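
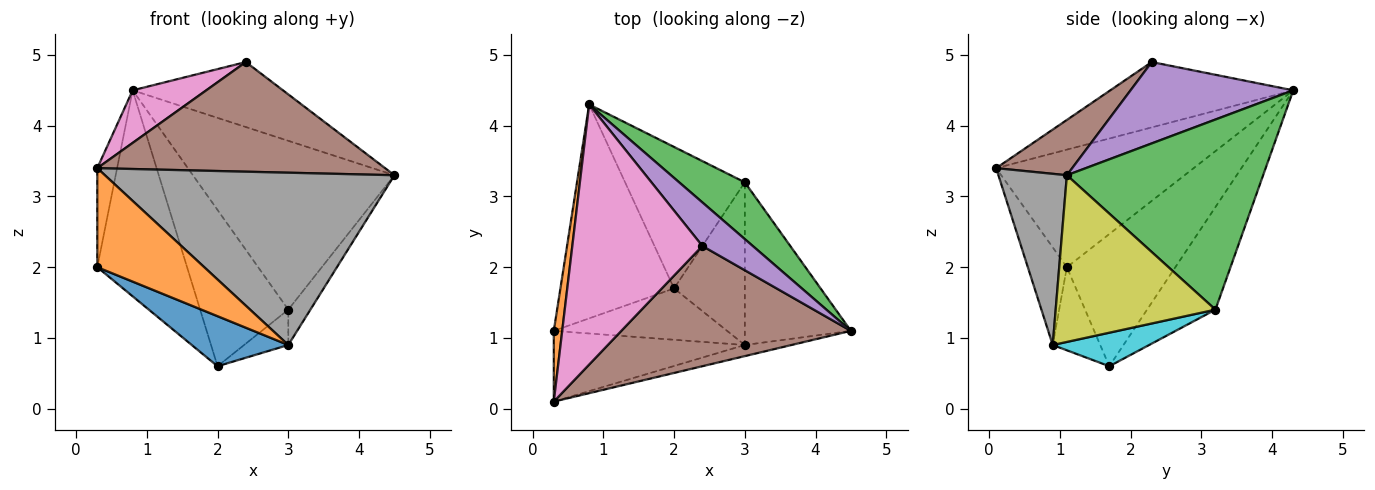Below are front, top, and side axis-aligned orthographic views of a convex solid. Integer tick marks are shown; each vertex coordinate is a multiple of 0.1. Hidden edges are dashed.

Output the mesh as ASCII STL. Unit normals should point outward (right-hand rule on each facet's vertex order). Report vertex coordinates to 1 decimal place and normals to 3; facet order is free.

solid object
 facet normal -0.642 0.532 -0.552
  outer loop
   vertex 2.0 1.7 0.6
   vertex 0.3 1.1 2.0
   vertex 0.8 4.3 4.5
  endloop
 endfacet
 facet normal -0.992 0.100 0.071
  outer loop
   vertex 0.3 0.1 3.4
   vertex 0.8 4.3 4.5
   vertex 0.3 1.1 2.0
  endloop
 endfacet
 facet normal 0.678 0.696 0.234
  outer loop
   vertex 3.0 3.2 1.4
   vertex 0.8 4.3 4.5
   vertex 4.5 1.1 3.3
  endloop
 endfacet
 facet normal -0.499 0.643 -0.582
  outer loop
   vertex 3.0 3.2 1.4
   vertex 2.0 1.7 0.6
   vertex 0.8 4.3 4.5
  endloop
 endfacet
 facet normal 0.669 0.618 0.414
  outer loop
   vertex 2.4 2.3 4.9
   vertex 4.5 1.1 3.3
   vertex 0.8 4.3 4.5
  endloop
 endfacet
 facet normal 0.175 -0.663 0.728
  outer loop
   vertex 2.4 2.3 4.9
   vertex 0.3 0.1 3.4
   vertex 4.5 1.1 3.3
  endloop
 endfacet
 facet normal -0.442 -0.178 0.879
  outer loop
   vertex 2.4 2.3 4.9
   vertex 0.8 4.3 4.5
   vertex 0.3 0.1 3.4
  endloop
 endfacet
 facet normal 0.230 -0.971 -0.063
  outer loop
   vertex 3.0 0.9 0.9
   vertex 4.5 1.1 3.3
   vertex 0.3 0.1 3.4
  endloop
 endfacet
 facet normal 0.838 0.116 -0.533
  outer loop
   vertex 3.0 0.9 0.9
   vertex 3.0 3.2 1.4
   vertex 4.5 1.1 3.3
  endloop
 endfacet
 facet normal 0.420 0.193 -0.887
  outer loop
   vertex 3.0 0.9 0.9
   vertex 2.0 1.7 0.6
   vertex 3.0 3.2 1.4
  endloop
 endfacet
 facet normal -0.325 -0.660 -0.677
  outer loop
   vertex 3.0 0.9 0.9
   vertex 0.3 1.1 2.0
   vertex 2.0 1.7 0.6
  endloop
 endfacet
 facet normal -0.285 -0.780 -0.557
  outer loop
   vertex 3.0 0.9 0.9
   vertex 0.3 0.1 3.4
   vertex 0.3 1.1 2.0
  endloop
 endfacet
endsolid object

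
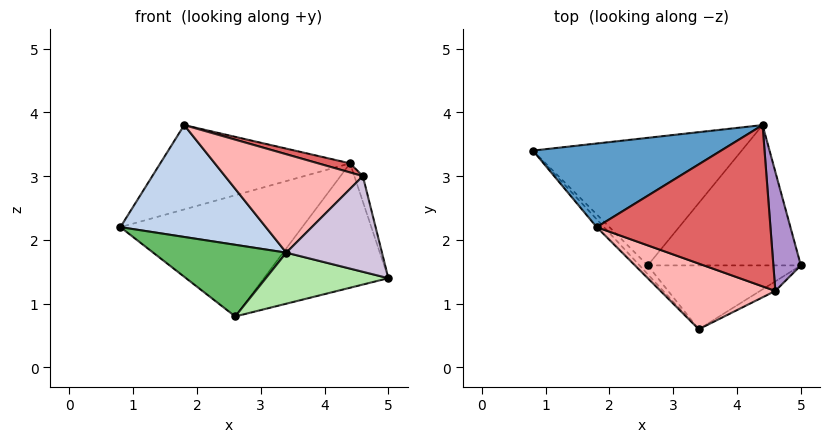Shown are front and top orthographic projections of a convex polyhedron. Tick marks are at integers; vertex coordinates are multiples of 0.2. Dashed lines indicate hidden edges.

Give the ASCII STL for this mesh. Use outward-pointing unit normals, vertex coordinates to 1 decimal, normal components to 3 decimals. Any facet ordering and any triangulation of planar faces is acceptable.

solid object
 facet normal -0.265 0.685 0.679
  outer loop
   vertex 1.8 2.2 3.8
   vertex 4.4 3.8 3.2
   vertex 0.8 3.4 2.2
  endloop
 endfacet
 facet normal -0.735 -0.676 -0.047
  outer loop
   vertex 3.4 0.6 1.8
   vertex 1.8 2.2 3.8
   vertex 0.8 3.4 2.2
  endloop
 endfacet
 facet normal 0.124 0.683 -0.719
  outer loop
   vertex 2.6 1.6 0.8
   vertex 0.8 3.4 2.2
   vertex 4.4 3.8 3.2
  endloop
 endfacet
 facet normal 0.184 0.652 -0.736
  outer loop
   vertex 2.6 1.6 0.8
   vertex 4.4 3.8 3.2
   vertex 5.0 1.6 1.4
  endloop
 endfacet
 facet normal -0.736 -0.672 -0.083
  outer loop
   vertex 2.6 1.6 0.8
   vertex 3.4 0.6 1.8
   vertex 0.8 3.4 2.2
  endloop
 endfacet
 facet normal 0.192 -0.613 -0.766
  outer loop
   vertex 2.6 1.6 0.8
   vertex 5.0 1.6 1.4
   vertex 3.4 0.6 1.8
  endloop
 endfacet
 facet normal 0.256 -0.055 0.965
  outer loop
   vertex 4.6 1.2 3.0
   vertex 4.4 3.8 3.2
   vertex 1.8 2.2 3.8
  endloop
 endfacet
 facet normal -0.137 -0.824 0.549
  outer loop
   vertex 4.6 1.2 3.0
   vertex 1.8 2.2 3.8
   vertex 3.4 0.6 1.8
  endloop
 endfacet
 facet normal 0.965 0.055 0.255
  outer loop
   vertex 4.6 1.2 3.0
   vertex 5.0 1.6 1.4
   vertex 4.4 3.8 3.2
  endloop
 endfacet
 facet normal 0.513 -0.854 -0.085
  outer loop
   vertex 4.6 1.2 3.0
   vertex 3.4 0.6 1.8
   vertex 5.0 1.6 1.4
  endloop
 endfacet
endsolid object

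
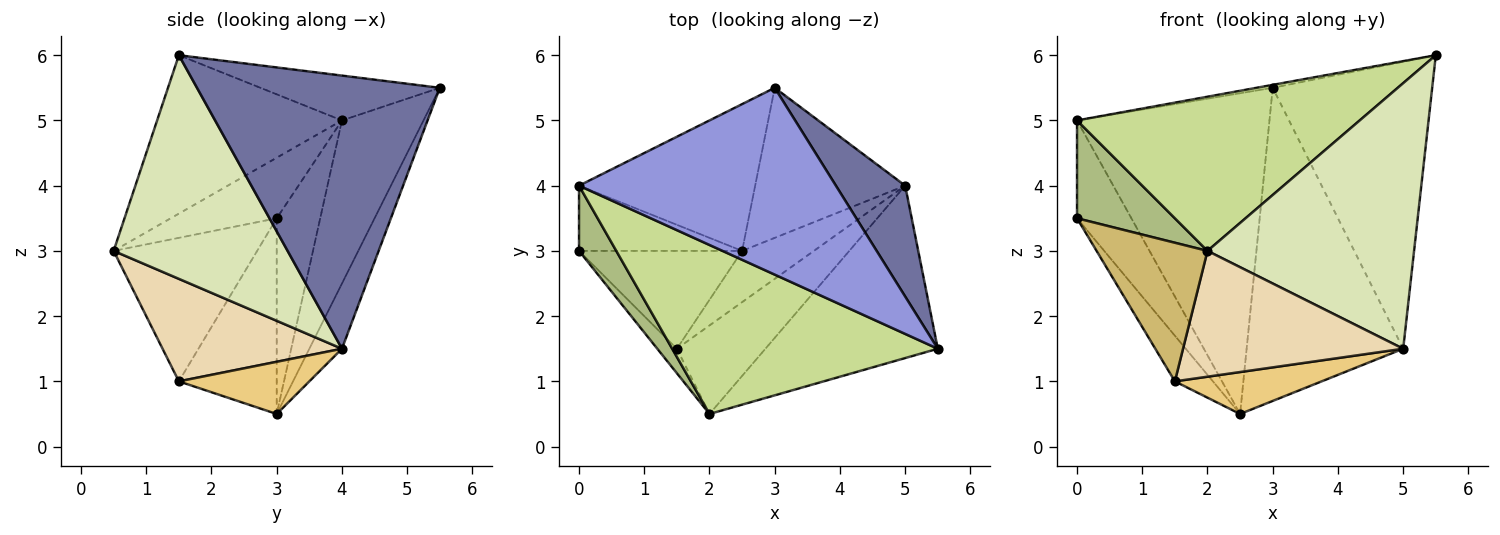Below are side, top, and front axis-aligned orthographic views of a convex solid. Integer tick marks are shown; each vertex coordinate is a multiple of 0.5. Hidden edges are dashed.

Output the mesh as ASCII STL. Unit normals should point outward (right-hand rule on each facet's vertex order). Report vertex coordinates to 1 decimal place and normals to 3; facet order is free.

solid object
 facet normal 0.818 0.537 0.207
  outer loop
   vertex 5.0 4.0 1.5
   vertex 3.0 5.5 5.5
   vertex 5.5 1.5 6.0
  endloop
 endfacet
 facet normal -0.185 0.886 -0.425
  outer loop
   vertex 5.0 4.0 1.5
   vertex 2.5 3.0 0.5
   vertex 3.0 5.5 5.5
  endloop
 endfacet
 facet normal -0.172 0.016 0.985
  outer loop
   vertex 0.0 4.0 5.0
   vertex 5.5 1.5 6.0
   vertex 3.0 5.5 5.5
  endloop
 endfacet
 facet normal -0.554 0.693 -0.462
  outer loop
   vertex 0.0 4.0 5.0
   vertex 2.5 3.0 0.5
   vertex 0.0 3.0 3.5
  endloop
 endfacet
 facet normal -0.360 0.849 -0.388
  outer loop
   vertex 0.0 4.0 5.0
   vertex 3.0 5.5 5.5
   vertex 2.5 3.0 0.5
  endloop
 endfacet
 facet normal -0.670 -0.618 0.412
  outer loop
   vertex 2.0 0.5 3.0
   vertex 0.0 4.0 5.0
   vertex 0.0 3.0 3.5
  endloop
 endfacet
 facet normal -0.403 -0.617 0.676
  outer loop
   vertex 2.0 0.5 3.0
   vertex 5.5 1.5 6.0
   vertex 0.0 4.0 5.0
  endloop
 endfacet
 facet normal 0.577 -0.685 -0.445
  outer loop
   vertex 2.0 0.5 3.0
   vertex 5.0 4.0 1.5
   vertex 5.5 1.5 6.0
  endloop
 endfacet
 facet normal -0.736 0.286 -0.613
  outer loop
   vertex 1.5 1.5 1.0
   vertex 0.0 3.0 3.5
   vertex 2.5 3.0 0.5
  endloop
 endfacet
 facet normal -0.787 -0.608 -0.107
  outer loop
   vertex 1.5 1.5 1.0
   vertex 2.0 0.5 3.0
   vertex 0.0 3.0 3.5
  endloop
 endfacet
 facet normal 0.491 -0.552 -0.674
  outer loop
   vertex 1.5 1.5 1.0
   vertex 2.5 3.0 0.5
   vertex 5.0 4.0 1.5
  endloop
 endfacet
 facet normal 0.555 -0.681 -0.479
  outer loop
   vertex 1.5 1.5 1.0
   vertex 5.0 4.0 1.5
   vertex 2.0 0.5 3.0
  endloop
 endfacet
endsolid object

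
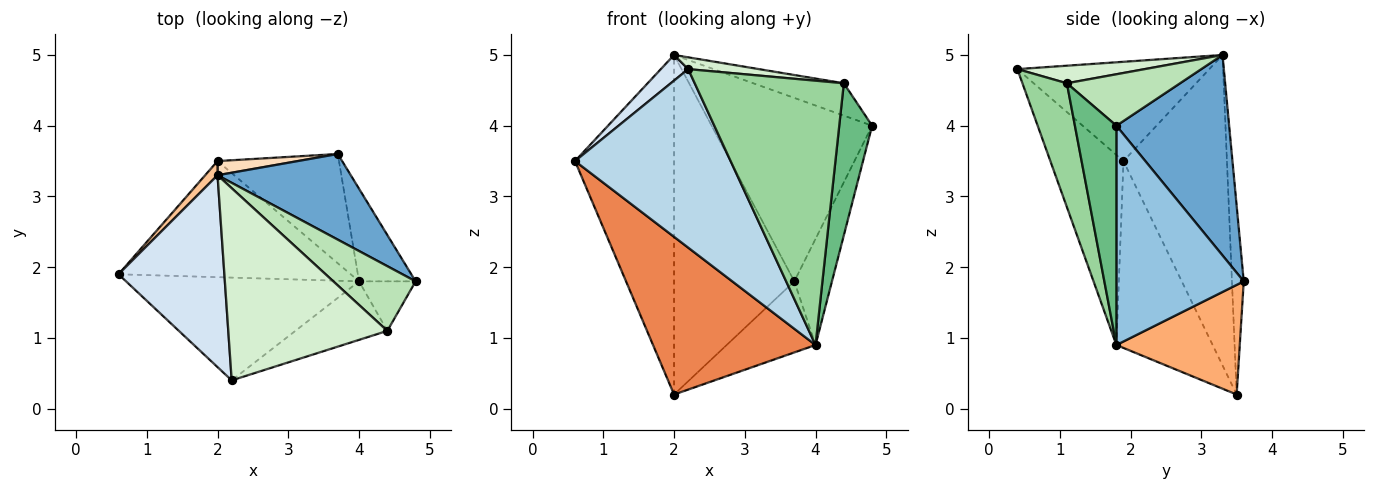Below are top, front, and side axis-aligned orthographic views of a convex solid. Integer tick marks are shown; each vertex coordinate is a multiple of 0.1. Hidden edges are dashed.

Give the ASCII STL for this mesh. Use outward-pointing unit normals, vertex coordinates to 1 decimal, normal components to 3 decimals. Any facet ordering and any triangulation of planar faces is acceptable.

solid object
 facet normal 0.537 0.764 0.357
  outer loop
   vertex 2.0 3.3 5.0
   vertex 4.8 1.8 4.0
   vertex 3.7 3.6 1.8
  endloop
 endfacet
 facet normal 0.931 0.275 -0.240
  outer loop
   vertex 4.0 1.8 0.9
   vertex 3.7 3.6 1.8
   vertex 4.8 1.8 4.0
  endloop
 endfacet
 facet normal -0.377 -0.803 -0.462
  outer loop
   vertex 2.2 0.4 4.8
   vertex 0.6 1.9 3.5
   vertex 4.0 1.8 0.9
  endloop
 endfacet
 facet normal -0.681 -0.097 0.726
  outer loop
   vertex 2.2 0.4 4.8
   vertex 2.0 3.3 5.0
   vertex 0.6 1.9 3.5
  endloop
 endfacet
 facet normal -0.431 -0.727 -0.535
  outer loop
   vertex 2.0 3.5 0.2
   vertex 4.0 1.8 0.9
   vertex 0.6 1.9 3.5
  endloop
 endfacet
 facet normal 0.604 0.435 -0.668
  outer loop
   vertex 2.0 3.5 0.2
   vertex 3.7 3.6 1.8
   vertex 4.0 1.8 0.9
  endloop
 endfacet
 facet normal -0.722 0.691 0.029
  outer loop
   vertex 2.0 3.5 0.2
   vertex 0.6 1.9 3.5
   vertex 2.0 3.3 5.0
  endloop
 endfacet
 facet normal -0.097 0.994 0.041
  outer loop
   vertex 2.0 3.5 0.2
   vertex 2.0 3.3 5.0
   vertex 3.7 3.6 1.8
  endloop
 endfacet
 facet normal 0.768 -0.609 -0.198
  outer loop
   vertex 4.4 1.1 4.6
   vertex 4.0 1.8 0.9
   vertex 4.8 1.8 4.0
  endloop
 endfacet
 facet normal 0.279 -0.937 -0.208
  outer loop
   vertex 4.4 1.1 4.6
   vertex 2.2 0.4 4.8
   vertex 4.0 1.8 0.9
  endloop
 endfacet
 facet normal 0.488 0.390 0.781
  outer loop
   vertex 4.4 1.1 4.6
   vertex 4.8 1.8 4.0
   vertex 2.0 3.3 5.0
  endloop
 endfacet
 facet normal 0.110 -0.061 0.992
  outer loop
   vertex 4.4 1.1 4.6
   vertex 2.0 3.3 5.0
   vertex 2.2 0.4 4.8
  endloop
 endfacet
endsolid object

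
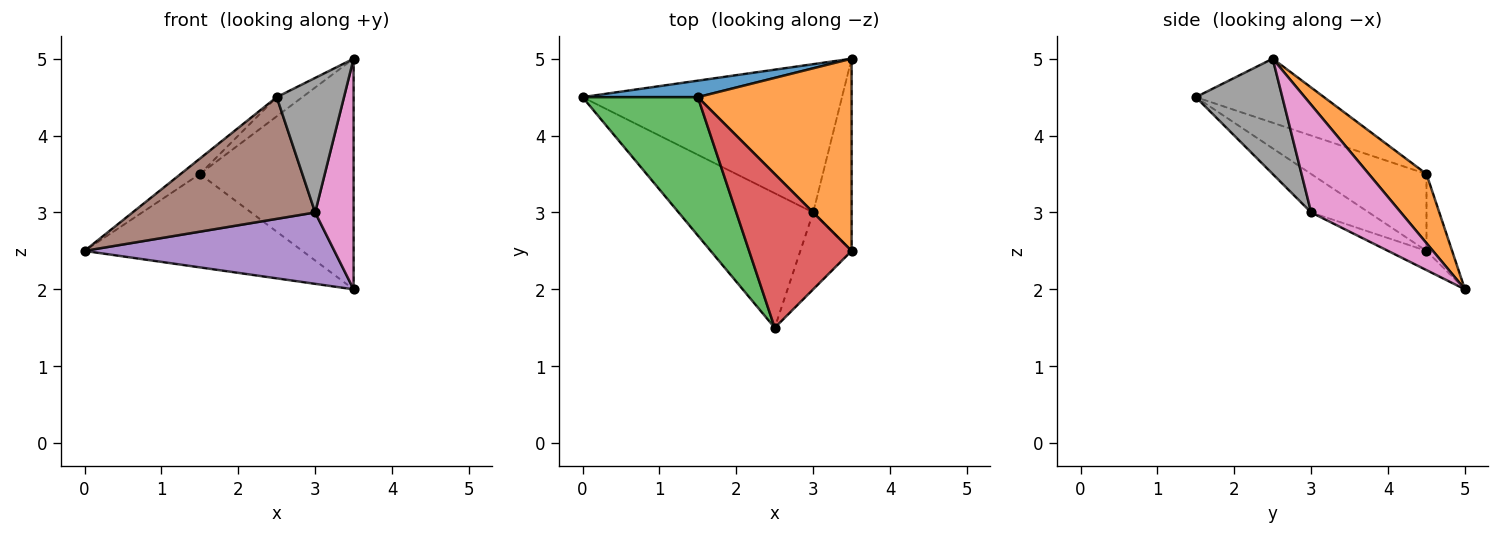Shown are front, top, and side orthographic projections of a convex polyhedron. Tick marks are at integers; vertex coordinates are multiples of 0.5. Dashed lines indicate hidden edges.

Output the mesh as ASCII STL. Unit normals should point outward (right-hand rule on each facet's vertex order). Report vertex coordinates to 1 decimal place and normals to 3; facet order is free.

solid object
 facet normal -0.115 0.978 0.173
  outer loop
   vertex 1.5 4.5 3.5
   vertex 3.5 5.0 2.0
   vertex 0.0 4.5 2.5
  endloop
 endfacet
 facet normal 0.277 0.738 0.615
  outer loop
   vertex 1.5 4.5 3.5
   vertex 3.5 2.5 5.0
   vertex 3.5 5.0 2.0
  endloop
 endfacet
 facet normal -0.552 0.092 0.829
  outer loop
   vertex 1.5 4.5 3.5
   vertex 0.0 4.5 2.5
   vertex 2.5 1.5 4.5
  endloop
 endfacet
 facet normal -0.527 0.105 0.843
  outer loop
   vertex 1.5 4.5 3.5
   vertex 2.5 1.5 4.5
   vertex 3.5 2.5 5.0
  endloop
 endfacet
 facet normal -0.067 -0.433 -0.899
  outer loop
   vertex 3.0 3.0 3.0
   vertex 0.0 4.5 2.5
   vertex 3.5 5.0 2.0
  endloop
 endfacet
 facet normal -0.207 -0.656 -0.725
  outer loop
   vertex 3.0 3.0 3.0
   vertex 2.5 1.5 4.5
   vertex 0.0 4.5 2.5
  endloop
 endfacet
 facet normal 0.873 -0.374 -0.312
  outer loop
   vertex 3.0 3.0 3.0
   vertex 3.5 5.0 2.0
   vertex 3.5 2.5 5.0
  endloop
 endfacet
 facet normal 0.745 -0.579 -0.331
  outer loop
   vertex 3.0 3.0 3.0
   vertex 3.5 2.5 5.0
   vertex 2.5 1.5 4.5
  endloop
 endfacet
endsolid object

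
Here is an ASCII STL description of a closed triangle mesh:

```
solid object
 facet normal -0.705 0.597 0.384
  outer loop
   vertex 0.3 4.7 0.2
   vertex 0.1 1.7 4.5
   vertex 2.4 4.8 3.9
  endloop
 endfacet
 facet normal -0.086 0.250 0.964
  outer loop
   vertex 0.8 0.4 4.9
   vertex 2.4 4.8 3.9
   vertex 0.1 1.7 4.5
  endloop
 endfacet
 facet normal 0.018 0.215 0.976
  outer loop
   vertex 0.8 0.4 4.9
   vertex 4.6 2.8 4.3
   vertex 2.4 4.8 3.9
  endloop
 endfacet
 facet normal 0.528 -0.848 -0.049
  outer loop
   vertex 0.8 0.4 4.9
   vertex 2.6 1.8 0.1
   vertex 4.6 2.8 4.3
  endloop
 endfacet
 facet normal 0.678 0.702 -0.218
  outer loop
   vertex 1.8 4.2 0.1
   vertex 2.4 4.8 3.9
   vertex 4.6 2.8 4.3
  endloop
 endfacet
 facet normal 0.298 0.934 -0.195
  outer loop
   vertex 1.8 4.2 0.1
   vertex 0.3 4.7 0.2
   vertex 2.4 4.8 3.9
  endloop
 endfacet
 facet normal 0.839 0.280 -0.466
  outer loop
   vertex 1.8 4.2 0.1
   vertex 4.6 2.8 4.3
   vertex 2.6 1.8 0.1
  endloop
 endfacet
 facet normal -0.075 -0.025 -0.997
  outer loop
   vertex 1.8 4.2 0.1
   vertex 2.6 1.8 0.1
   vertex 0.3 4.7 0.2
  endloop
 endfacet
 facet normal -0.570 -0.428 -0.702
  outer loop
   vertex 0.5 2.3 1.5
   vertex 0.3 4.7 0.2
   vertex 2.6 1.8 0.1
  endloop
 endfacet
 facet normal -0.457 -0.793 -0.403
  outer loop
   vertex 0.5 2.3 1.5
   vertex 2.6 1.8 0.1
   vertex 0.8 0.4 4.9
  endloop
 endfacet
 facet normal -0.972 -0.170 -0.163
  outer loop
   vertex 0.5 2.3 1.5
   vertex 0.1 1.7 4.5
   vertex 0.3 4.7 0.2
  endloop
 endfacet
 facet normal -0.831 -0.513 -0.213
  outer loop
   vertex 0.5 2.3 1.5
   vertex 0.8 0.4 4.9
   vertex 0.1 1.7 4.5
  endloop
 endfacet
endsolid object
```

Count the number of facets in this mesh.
12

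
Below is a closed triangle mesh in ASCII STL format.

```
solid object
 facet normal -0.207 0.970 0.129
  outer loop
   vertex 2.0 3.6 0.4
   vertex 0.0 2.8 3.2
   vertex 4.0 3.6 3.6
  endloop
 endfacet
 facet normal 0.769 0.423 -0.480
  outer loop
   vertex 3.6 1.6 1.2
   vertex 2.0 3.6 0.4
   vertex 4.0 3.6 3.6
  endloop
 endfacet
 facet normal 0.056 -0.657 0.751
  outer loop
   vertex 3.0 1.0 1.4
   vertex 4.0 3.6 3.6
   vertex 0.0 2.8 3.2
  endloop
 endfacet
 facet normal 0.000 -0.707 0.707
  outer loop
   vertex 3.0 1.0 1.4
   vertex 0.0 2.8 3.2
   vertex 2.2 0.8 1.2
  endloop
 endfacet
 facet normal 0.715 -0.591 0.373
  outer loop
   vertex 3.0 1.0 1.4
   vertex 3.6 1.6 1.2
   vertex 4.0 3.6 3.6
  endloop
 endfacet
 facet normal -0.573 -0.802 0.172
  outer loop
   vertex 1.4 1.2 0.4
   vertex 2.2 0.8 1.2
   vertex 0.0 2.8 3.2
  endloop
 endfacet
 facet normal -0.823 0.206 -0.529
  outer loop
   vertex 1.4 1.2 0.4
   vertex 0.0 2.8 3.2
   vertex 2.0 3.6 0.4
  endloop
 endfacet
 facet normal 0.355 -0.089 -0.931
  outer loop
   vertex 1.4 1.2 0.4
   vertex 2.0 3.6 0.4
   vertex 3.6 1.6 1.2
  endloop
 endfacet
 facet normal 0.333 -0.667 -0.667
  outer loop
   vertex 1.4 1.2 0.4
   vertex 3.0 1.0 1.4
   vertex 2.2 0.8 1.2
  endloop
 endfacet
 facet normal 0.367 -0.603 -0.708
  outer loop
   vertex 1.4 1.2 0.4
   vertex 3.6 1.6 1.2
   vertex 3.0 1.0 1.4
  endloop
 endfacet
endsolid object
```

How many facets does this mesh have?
10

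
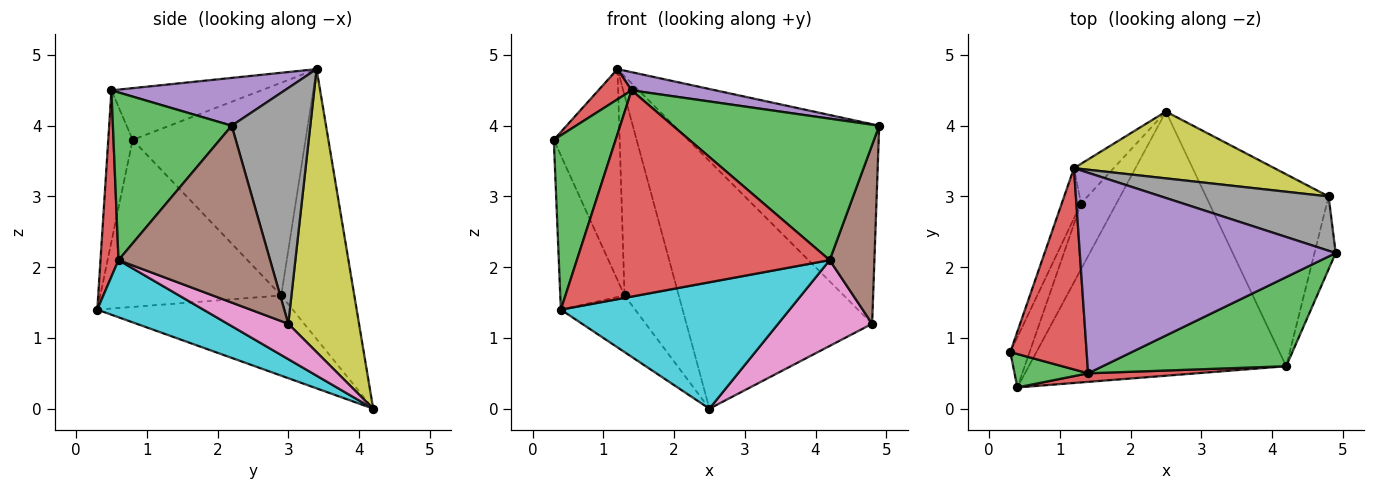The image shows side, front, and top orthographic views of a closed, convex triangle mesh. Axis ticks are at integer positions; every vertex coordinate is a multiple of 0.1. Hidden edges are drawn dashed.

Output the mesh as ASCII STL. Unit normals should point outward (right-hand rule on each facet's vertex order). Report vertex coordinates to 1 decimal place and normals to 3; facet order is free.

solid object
 facet normal -0.931 0.355 -0.085
  outer loop
   vertex 1.3 2.9 1.6
   vertex 0.3 0.8 3.8
   vertex 1.2 3.4 4.8
  endloop
 endfacet
 facet normal -0.798 0.592 -0.117
  outer loop
   vertex 1.3 2.9 1.6
   vertex 1.2 3.4 4.8
   vertex 2.5 4.2 0.0
  endloop
 endfacet
 facet normal 0.438 -0.761 0.479
  outer loop
   vertex 1.4 0.5 4.5
   vertex 4.2 0.6 2.1
   vertex 4.9 2.2 4.0
  endloop
 endfacet
 facet normal -0.557 -0.123 0.822
  outer loop
   vertex 1.4 0.5 4.5
   vertex 1.2 3.4 4.8
   vertex 0.3 0.8 3.8
  endloop
 endfacet
 facet normal 0.183 -0.089 0.979
  outer loop
   vertex 1.4 0.5 4.5
   vertex 4.9 2.2 4.0
   vertex 1.2 3.4 4.8
  endloop
 endfacet
 facet normal 0.953 -0.281 -0.114
  outer loop
   vertex 4.8 3.0 1.2
   vertex 4.9 2.2 4.0
   vertex 4.2 0.6 2.1
  endloop
 endfacet
 facet normal 0.255 -0.395 -0.883
  outer loop
   vertex 4.8 3.0 1.2
   vertex 4.2 0.6 2.1
   vertex 2.5 4.2 0.0
  endloop
 endfacet
 facet normal 0.347 0.905 0.246
  outer loop
   vertex 4.8 3.0 1.2
   vertex 1.2 3.4 4.8
   vertex 4.9 2.2 4.0
  endloop
 endfacet
 facet normal 0.345 0.906 0.245
  outer loop
   vertex 4.8 3.0 1.2
   vertex 2.5 4.2 0.0
   vertex 1.2 3.4 4.8
  endloop
 endfacet
 facet normal 0.196 -0.423 -0.884
  outer loop
   vertex 0.4 0.3 1.4
   vertex 2.5 4.2 0.0
   vertex 4.2 0.6 2.1
  endloop
 endfacet
 facet normal -0.864 0.328 -0.381
  outer loop
   vertex 0.4 0.3 1.4
   vertex 1.3 2.9 1.6
   vertex 2.5 4.2 0.0
  endloop
 endfacet
 facet normal -0.937 0.333 -0.108
  outer loop
   vertex 0.4 0.3 1.4
   vertex 0.3 0.8 3.8
   vertex 1.3 2.9 1.6
  endloop
 endfacet
 facet normal -0.362 -0.916 0.176
  outer loop
   vertex 0.4 0.3 1.4
   vertex 1.4 0.5 4.5
   vertex 0.3 0.8 3.8
  endloop
 endfacet
 facet normal 0.071 -0.997 0.041
  outer loop
   vertex 0.4 0.3 1.4
   vertex 4.2 0.6 2.1
   vertex 1.4 0.5 4.5
  endloop
 endfacet
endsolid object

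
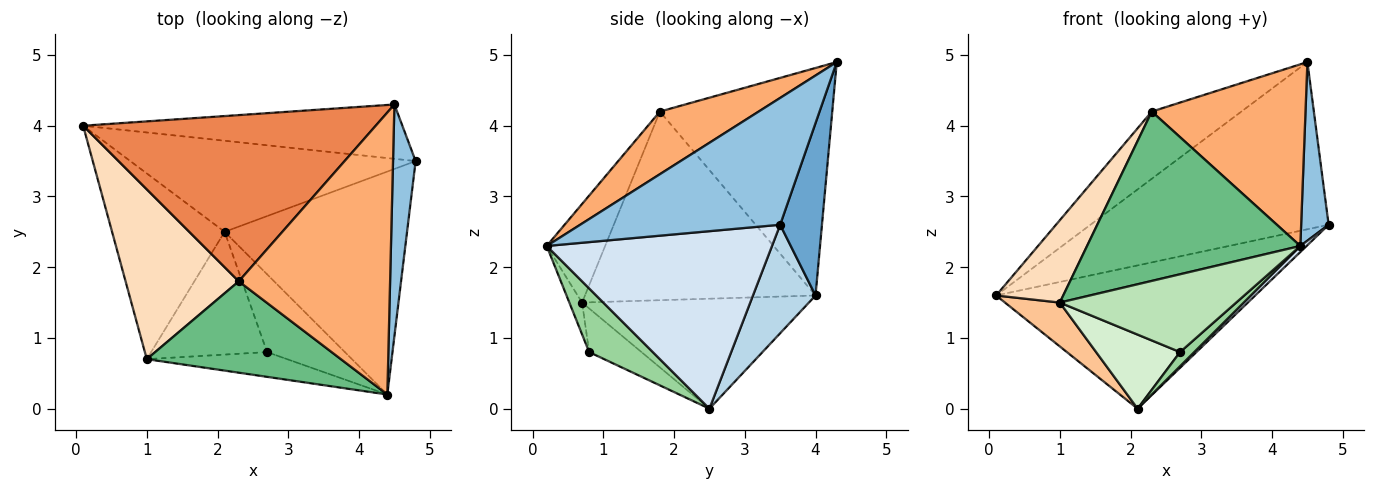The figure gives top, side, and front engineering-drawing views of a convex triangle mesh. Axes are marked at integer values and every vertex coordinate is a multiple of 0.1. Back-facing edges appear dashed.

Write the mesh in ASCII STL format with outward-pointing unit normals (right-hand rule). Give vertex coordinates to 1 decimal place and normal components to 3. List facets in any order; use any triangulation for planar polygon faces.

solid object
 facet normal 0.165 0.938 -0.305
  outer loop
   vertex 4.5 4.3 4.9
   vertex 4.8 3.5 2.6
   vertex 0.1 4.0 1.6
  endloop
 endfacet
 facet normal 0.976 -0.134 0.174
  outer loop
   vertex 4.5 4.3 4.9
   vertex 4.4 0.2 2.3
   vertex 4.8 3.5 2.6
  endloop
 endfacet
 facet normal 0.200 0.827 -0.526
  outer loop
   vertex 2.1 2.5 0.0
   vertex 0.1 4.0 1.6
   vertex 4.8 3.5 2.6
  endloop
 endfacet
 facet normal 0.697 -0.019 -0.717
  outer loop
   vertex 2.1 2.5 0.0
   vertex 4.8 3.5 2.6
   vertex 4.4 0.2 2.3
  endloop
 endfacet
 facet normal -0.585 0.304 0.752
  outer loop
   vertex 2.3 1.8 4.2
   vertex 4.5 4.3 4.9
   vertex 0.1 4.0 1.6
  endloop
 endfacet
 facet normal 0.329 -0.512 0.794
  outer loop
   vertex 2.3 1.8 4.2
   vertex 4.4 0.2 2.3
   vertex 4.5 4.3 4.9
  endloop
 endfacet
 facet normal -0.689 -0.167 -0.705
  outer loop
   vertex 1.0 0.7 1.5
   vertex 0.1 4.0 1.6
   vertex 2.1 2.5 0.0
  endloop
 endfacet
 facet normal -0.832 -0.242 0.499
  outer loop
   vertex 1.0 0.7 1.5
   vertex 2.3 1.8 4.2
   vertex 0.1 4.0 1.6
  endloop
 endfacet
 facet normal -0.234 -0.856 0.461
  outer loop
   vertex 1.0 0.7 1.5
   vertex 4.4 0.2 2.3
   vertex 2.3 1.8 4.2
  endloop
 endfacet
 facet normal 0.627 -0.139 -0.766
  outer loop
   vertex 2.7 0.8 0.8
   vertex 2.1 2.5 0.0
   vertex 4.4 0.2 2.3
  endloop
 endfacet
 facet normal -0.069 -0.951 -0.302
  outer loop
   vertex 2.7 0.8 0.8
   vertex 4.4 0.2 2.3
   vertex 1.0 0.7 1.5
  endloop
 endfacet
 facet normal -0.307 -0.492 -0.815
  outer loop
   vertex 2.7 0.8 0.8
   vertex 1.0 0.7 1.5
   vertex 2.1 2.5 0.0
  endloop
 endfacet
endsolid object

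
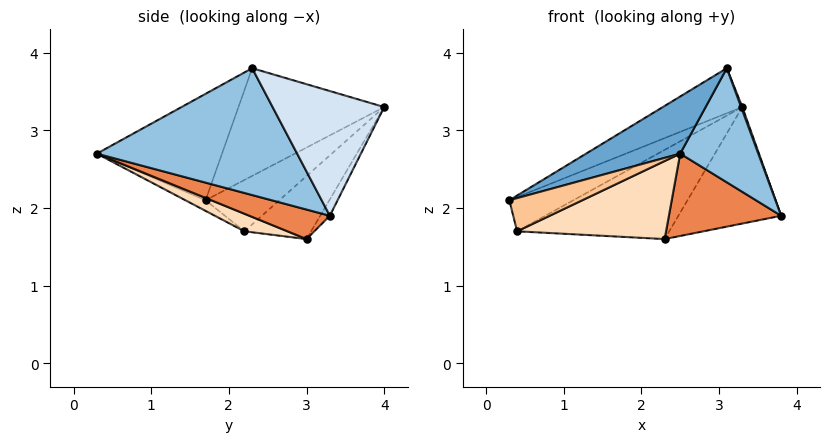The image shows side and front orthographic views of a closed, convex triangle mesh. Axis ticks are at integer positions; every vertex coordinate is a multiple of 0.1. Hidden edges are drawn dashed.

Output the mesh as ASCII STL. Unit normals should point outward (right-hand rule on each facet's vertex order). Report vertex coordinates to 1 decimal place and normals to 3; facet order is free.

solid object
 facet normal -0.438 -0.329 0.837
  outer loop
   vertex 3.1 2.3 3.8
   vertex 0.3 1.7 2.1
   vertex 2.5 0.3 2.7
  endloop
 endfacet
 facet normal 0.921 -0.359 0.150
  outer loop
   vertex 3.1 2.3 3.8
   vertex 2.5 0.3 2.7
   vertex 3.8 3.3 1.9
  endloop
 endfacet
 facet normal -0.541 0.295 0.787
  outer loop
   vertex 3.3 4.0 3.3
   vertex 0.3 1.7 2.1
   vertex 3.1 2.3 3.8
  endloop
 endfacet
 facet normal 0.940 -0.010 0.341
  outer loop
   vertex 3.3 4.0 3.3
   vertex 3.1 2.3 3.8
   vertex 3.8 3.3 1.9
  endloop
 endfacet
 facet normal 0.250 -0.349 -0.903
  outer loop
   vertex 2.3 3.0 1.6
   vertex 3.8 3.3 1.9
   vertex 2.5 0.3 2.7
  endloop
 endfacet
 facet normal -0.082 0.879 -0.469
  outer loop
   vertex 2.3 3.0 1.6
   vertex 3.3 4.0 3.3
   vertex 3.8 3.3 1.9
  endloop
 endfacet
 facet normal -0.165 -0.596 -0.786
  outer loop
   vertex 0.4 2.2 1.7
   vertex 2.5 0.3 2.7
   vertex 0.3 1.7 2.1
  endloop
 endfacet
 facet normal 0.106 -0.368 -0.924
  outer loop
   vertex 0.4 2.2 1.7
   vertex 2.3 3.0 1.6
   vertex 2.5 0.3 2.7
  endloop
 endfacet
 facet normal -0.639 0.555 0.534
  outer loop
   vertex 0.4 2.2 1.7
   vertex 0.3 1.7 2.1
   vertex 3.3 4.0 3.3
  endloop
 endfacet
 facet normal -0.384 0.877 -0.290
  outer loop
   vertex 0.4 2.2 1.7
   vertex 3.3 4.0 3.3
   vertex 2.3 3.0 1.6
  endloop
 endfacet
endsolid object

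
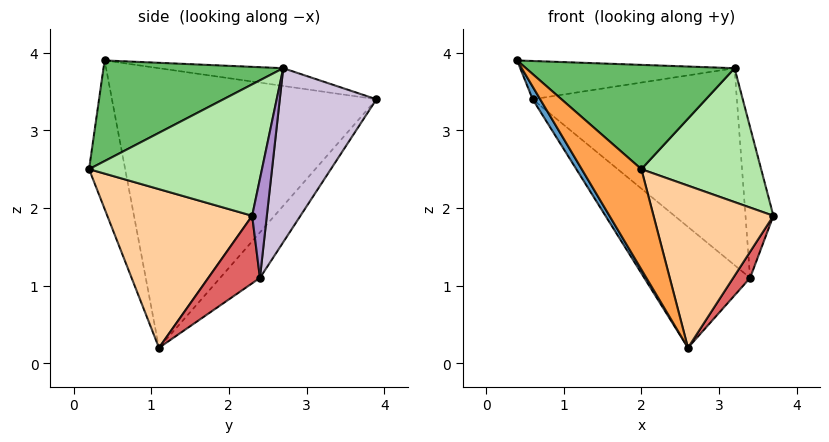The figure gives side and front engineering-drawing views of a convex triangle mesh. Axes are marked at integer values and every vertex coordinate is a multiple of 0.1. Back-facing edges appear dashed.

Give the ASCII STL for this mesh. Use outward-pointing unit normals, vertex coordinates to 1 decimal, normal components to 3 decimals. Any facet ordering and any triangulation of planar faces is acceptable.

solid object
 facet normal -0.857 -0.024 -0.514
  outer loop
   vertex 2.6 1.1 0.2
   vertex 0.4 0.4 3.9
   vertex 0.6 3.9 3.4
  endloop
 endfacet
 facet normal -0.084 0.146 0.986
  outer loop
   vertex 3.2 2.7 3.8
   vertex 0.6 3.9 3.4
   vertex 0.4 0.4 3.9
  endloop
 endfacet
 facet normal -0.469 -0.774 -0.425
  outer loop
   vertex 2.0 0.2 2.5
   vertex 0.4 0.4 3.9
   vertex 2.6 1.1 0.2
  endloop
 endfacet
 facet normal 0.770 -0.637 -0.048
  outer loop
   vertex 2.0 0.2 2.5
   vertex 2.6 1.1 0.2
   vertex 3.7 2.3 1.9
  endloop
 endfacet
 facet normal 0.496 -0.576 0.650
  outer loop
   vertex 2.0 0.2 2.5
   vertex 3.2 2.7 3.8
   vertex 0.4 0.4 3.9
  endloop
 endfacet
 facet normal 0.779 -0.540 0.319
  outer loop
   vertex 2.0 0.2 2.5
   vertex 3.7 2.3 1.9
   vertex 3.2 2.7 3.8
  endloop
 endfacet
 facet normal 0.884 -0.289 -0.368
  outer loop
   vertex 3.4 2.4 1.1
   vertex 3.7 2.3 1.9
   vertex 2.6 1.1 0.2
  endloop
 endfacet
 facet normal -0.244 0.649 -0.721
  outer loop
   vertex 3.4 2.4 1.1
   vertex 2.6 1.1 0.2
   vertex 0.6 3.9 3.4
  endloop
 endfacet
 facet normal 0.464 0.883 -0.064
  outer loop
   vertex 3.4 2.4 1.1
   vertex 3.2 2.7 3.8
   vertex 3.7 2.3 1.9
  endloop
 endfacet
 facet normal 0.427 0.902 -0.069
  outer loop
   vertex 3.4 2.4 1.1
   vertex 0.6 3.9 3.4
   vertex 3.2 2.7 3.8
  endloop
 endfacet
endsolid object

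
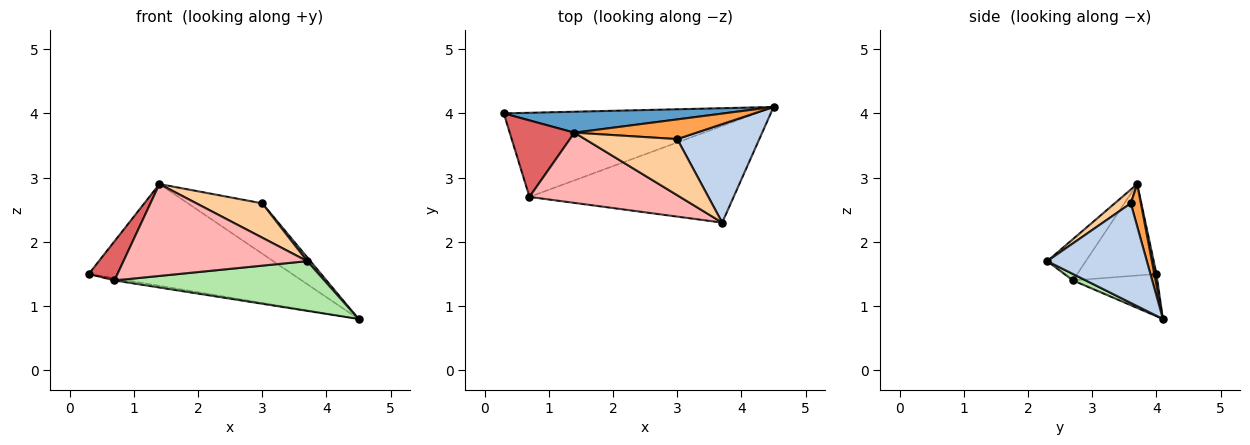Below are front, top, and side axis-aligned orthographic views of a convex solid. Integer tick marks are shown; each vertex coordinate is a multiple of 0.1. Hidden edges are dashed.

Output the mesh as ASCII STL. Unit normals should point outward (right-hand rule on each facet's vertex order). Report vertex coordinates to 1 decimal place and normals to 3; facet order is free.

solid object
 facet normal 0.010 0.979 0.202
  outer loop
   vertex 1.4 3.7 2.9
   vertex 4.5 4.1 0.8
   vertex 0.3 4.0 1.5
  endloop
 endfacet
 facet normal 0.771 -0.025 0.636
  outer loop
   vertex 3.0 3.6 2.6
   vertex 3.7 2.3 1.7
   vertex 4.5 4.1 0.8
  endloop
 endfacet
 facet normal 0.125 0.924 0.361
  outer loop
   vertex 3.0 3.6 2.6
   vertex 4.5 4.1 0.8
   vertex 1.4 3.7 2.9
  endloop
 endfacet
 facet normal 0.126 -0.518 0.846
  outer loop
   vertex 3.0 3.6 2.6
   vertex 1.4 3.7 2.9
   vertex 3.7 2.3 1.7
  endloop
 endfacet
 facet normal -0.165 0.025 -0.986
  outer loop
   vertex 0.7 2.7 1.4
   vertex 0.3 4.0 1.5
   vertex 4.5 4.1 0.8
  endloop
 endfacet
 facet normal 0.028 -0.457 -0.889
  outer loop
   vertex 0.7 2.7 1.4
   vertex 4.5 4.1 0.8
   vertex 3.7 2.3 1.7
  endloop
 endfacet
 facet normal -0.783 -0.283 0.554
  outer loop
   vertex 0.7 2.7 1.4
   vertex 1.4 3.7 2.9
   vertex 0.3 4.0 1.5
  endloop
 endfacet
 facet normal -0.164 -0.784 0.599
  outer loop
   vertex 0.7 2.7 1.4
   vertex 3.7 2.3 1.7
   vertex 1.4 3.7 2.9
  endloop
 endfacet
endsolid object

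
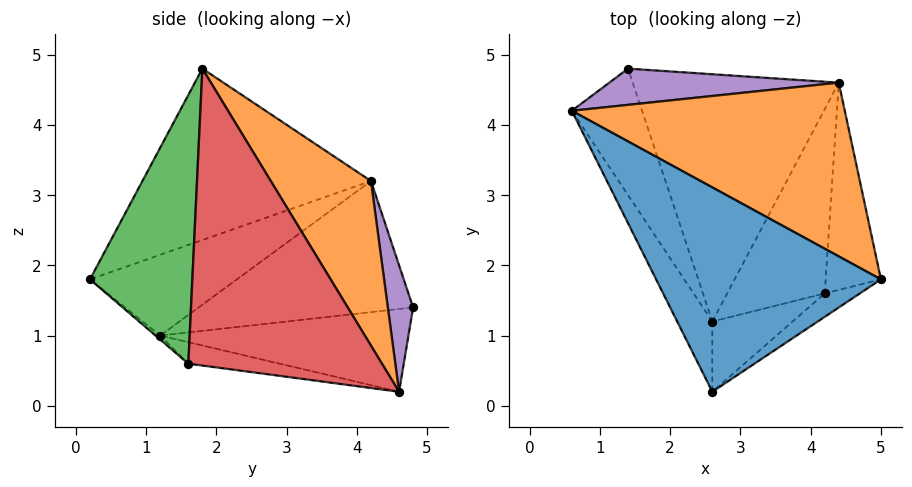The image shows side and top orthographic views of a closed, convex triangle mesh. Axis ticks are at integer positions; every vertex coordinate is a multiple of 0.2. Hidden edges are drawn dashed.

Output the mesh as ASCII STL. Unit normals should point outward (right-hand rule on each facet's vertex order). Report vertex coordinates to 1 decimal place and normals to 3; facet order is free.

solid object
 facet normal -0.524 -0.503 0.687
  outer loop
   vertex 2.6 0.2 1.8
   vertex 5.0 1.8 4.8
   vertex 0.6 4.2 3.2
  endloop
 endfacet
 facet normal 0.284 0.835 0.471
  outer loop
   vertex 4.4 4.6 0.2
   vertex 0.6 4.2 3.2
   vertex 5.0 1.8 4.8
  endloop
 endfacet
 facet normal 0.621 -0.779 -0.081
  outer loop
   vertex 4.2 1.6 0.6
   vertex 5.0 1.8 4.8
   vertex 2.6 0.2 1.8
  endloop
 endfacet
 facet normal 0.979 -0.090 -0.182
  outer loop
   vertex 4.2 1.6 0.6
   vertex 4.4 4.6 0.2
   vertex 5.0 1.8 4.8
  endloop
 endfacet
 facet normal 0.217 0.893 0.394
  outer loop
   vertex 1.4 4.8 1.4
   vertex 0.6 4.2 3.2
   vertex 4.4 4.6 0.2
  endloop
 endfacet
 facet normal -0.874 -0.304 -0.380
  outer loop
   vertex 2.6 1.2 1.0
   vertex 2.6 0.2 1.8
   vertex 0.6 4.2 3.2
  endloop
 endfacet
 facet normal -0.857 -0.235 -0.459
  outer loop
   vertex 2.6 1.2 1.0
   vertex 0.6 4.2 3.2
   vertex 1.4 4.8 1.4
  endloop
 endfacet
 facet normal -0.039 -0.624 -0.780
  outer loop
   vertex 2.6 1.2 1.0
   vertex 4.2 1.6 0.6
   vertex 2.6 0.2 1.8
  endloop
 endfacet
 facet normal -0.214 -0.115 -0.970
  outer loop
   vertex 2.6 1.2 1.0
   vertex 4.4 4.6 0.2
   vertex 4.2 1.6 0.6
  endloop
 endfacet
 facet normal -0.373 -0.021 -0.928
  outer loop
   vertex 2.6 1.2 1.0
   vertex 1.4 4.8 1.4
   vertex 4.4 4.6 0.2
  endloop
 endfacet
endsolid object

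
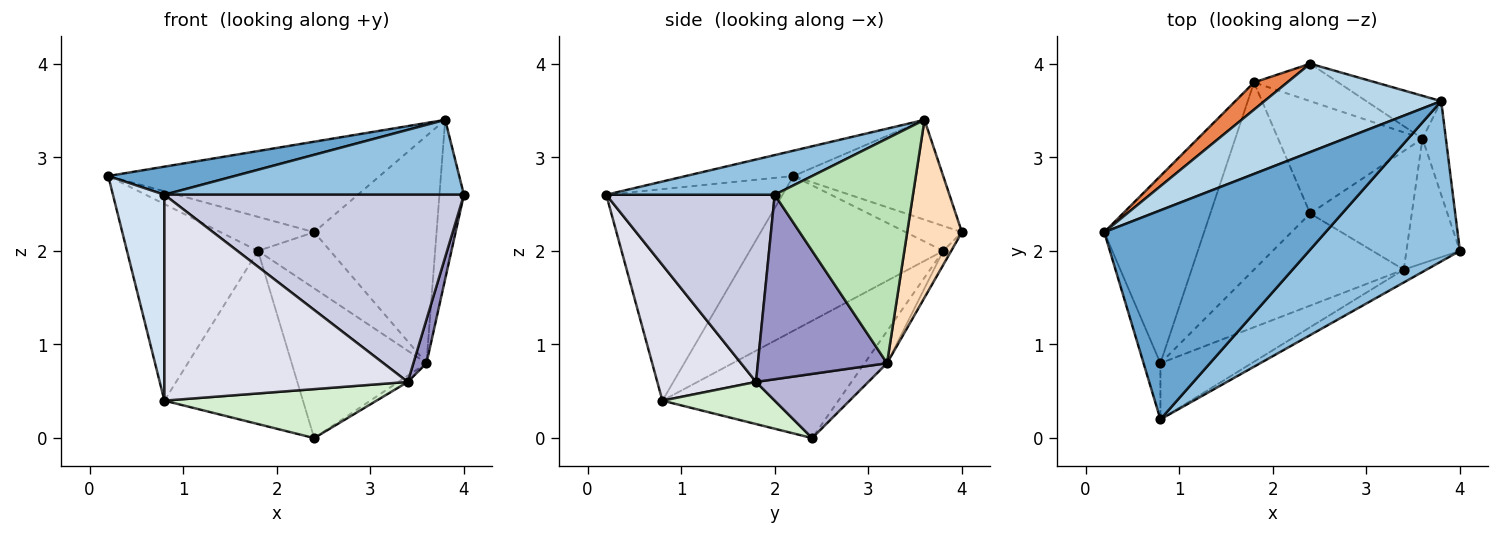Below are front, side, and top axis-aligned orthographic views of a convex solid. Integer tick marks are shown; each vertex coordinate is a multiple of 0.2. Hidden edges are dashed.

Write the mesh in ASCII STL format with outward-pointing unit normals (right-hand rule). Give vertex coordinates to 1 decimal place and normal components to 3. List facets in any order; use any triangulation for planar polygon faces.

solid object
 facet normal -0.113 -0.132 0.985
  outer loop
   vertex 3.8 3.6 3.4
   vertex 0.2 2.2 2.8
   vertex 0.8 0.2 2.6
  endloop
 endfacet
 facet normal 0.232 -0.412 0.881
  outer loop
   vertex 3.8 3.6 3.4
   vertex 0.8 0.2 2.6
   vertex 4.0 2.0 2.6
  endloop
 endfacet
 facet normal -0.367 0.665 0.650
  outer loop
   vertex 3.8 3.6 3.4
   vertex 2.4 4.0 2.2
   vertex 0.2 2.2 2.8
  endloop
 endfacet
 facet normal -0.957 -0.280 -0.076
  outer loop
   vertex 0.8 0.8 0.4
   vertex 0.8 0.2 2.6
   vertex 0.2 2.2 2.8
  endloop
 endfacet
 facet normal -0.424 0.707 0.566
  outer loop
   vertex 1.8 3.8 2.0
   vertex 0.2 2.2 2.8
   vertex 2.4 4.0 2.2
  endloop
 endfacet
 facet normal -0.730 0.495 -0.471
  outer loop
   vertex 1.8 3.8 2.0
   vertex 0.8 0.8 0.4
   vertex 0.2 2.2 2.8
  endloop
 endfacet
 facet normal -0.653 0.514 -0.556
  outer loop
   vertex 1.8 3.8 2.0
   vertex 2.4 2.4 0.0
   vertex 0.8 0.8 0.4
  endloop
 endfacet
 facet normal 0.402 0.900 -0.169
  outer loop
   vertex 3.6 3.2 0.8
   vertex 2.4 4.0 2.2
   vertex 3.8 3.6 3.4
  endloop
 endfacet
 facet normal -0.132 0.793 -0.595
  outer loop
   vertex 3.6 3.2 0.8
   vertex 2.4 2.4 0.0
   vertex 1.8 3.8 2.0
  endloop
 endfacet
 facet normal -0.092 0.829 -0.552
  outer loop
   vertex 3.6 3.2 0.8
   vertex 1.8 3.8 2.0
   vertex 2.4 4.0 2.2
  endloop
 endfacet
 facet normal 0.980 0.173 -0.102
  outer loop
   vertex 3.6 3.2 0.8
   vertex 3.8 3.6 3.4
   vertex 4.0 2.0 2.6
  endloop
 endfacet
 facet normal 0.241 -0.455 -0.857
  outer loop
   vertex 3.4 1.8 0.6
   vertex 0.8 0.8 0.4
   vertex 2.4 2.4 0.0
  endloop
 endfacet
 facet normal 0.956 -0.097 -0.277
  outer loop
   vertex 3.4 1.8 0.6
   vertex 3.6 3.2 0.8
   vertex 4.0 2.0 2.6
  endloop
 endfacet
 facet normal 0.533 0.044 -0.845
  outer loop
   vertex 3.4 1.8 0.6
   vertex 2.4 2.4 0.0
   vertex 3.6 3.2 0.8
  endloop
 endfacet
 facet normal 0.489 -0.870 -0.060
  outer loop
   vertex 3.4 1.8 0.6
   vertex 4.0 2.0 2.6
   vertex 0.8 0.2 2.6
  endloop
 endfacet
 facet normal 0.364 -0.898 -0.245
  outer loop
   vertex 3.4 1.8 0.6
   vertex 0.8 0.2 2.6
   vertex 0.8 0.8 0.4
  endloop
 endfacet
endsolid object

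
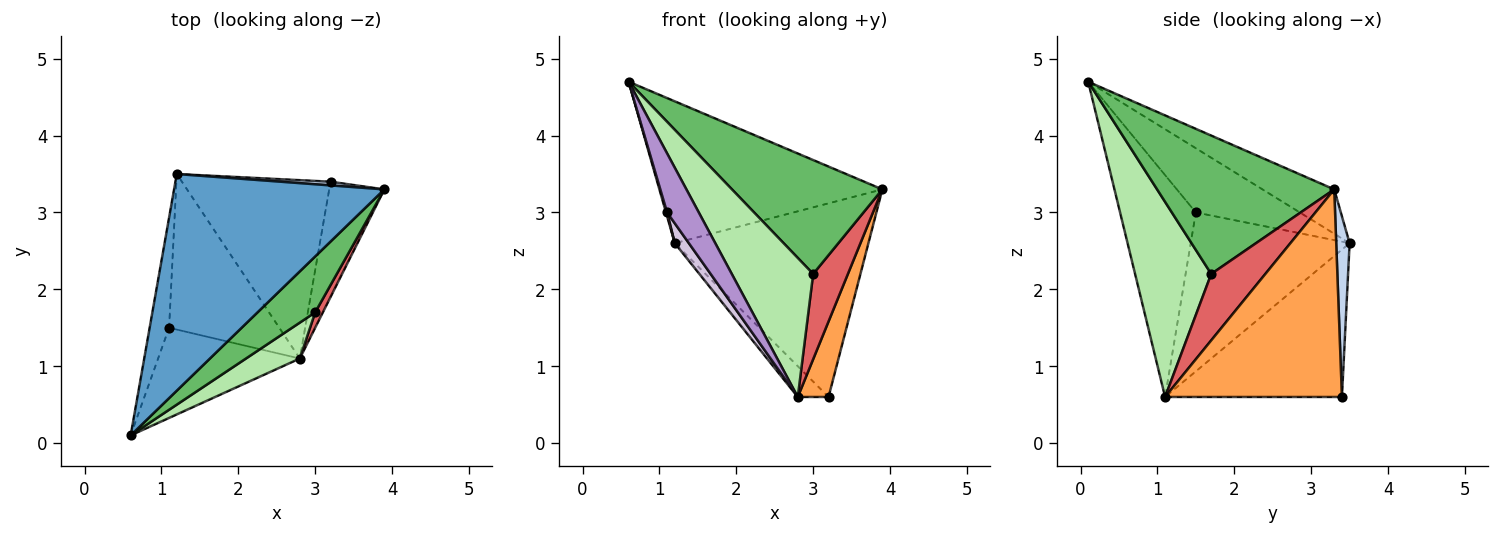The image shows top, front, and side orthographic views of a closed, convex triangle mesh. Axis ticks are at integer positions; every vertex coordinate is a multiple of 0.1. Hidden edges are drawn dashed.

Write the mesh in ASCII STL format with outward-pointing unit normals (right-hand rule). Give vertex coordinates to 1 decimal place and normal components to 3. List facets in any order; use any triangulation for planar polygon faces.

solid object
 facet normal -0.174 0.540 0.824
  outer loop
   vertex 1.2 3.5 2.6
   vertex 0.6 0.1 4.7
   vertex 3.9 3.3 3.3
  endloop
 endfacet
 facet normal 0.069 0.997 0.019
  outer loop
   vertex 3.2 3.4 0.6
   vertex 1.2 3.5 2.6
   vertex 3.9 3.3 3.3
  endloop
 endfacet
 facet normal 0.953 -0.166 -0.253
  outer loop
   vertex 3.2 3.4 0.6
   vertex 3.9 3.3 3.3
   vertex 2.8 1.1 0.6
  endloop
 endfacet
 facet normal -0.699 0.122 -0.705
  outer loop
   vertex 3.2 3.4 0.6
   vertex 2.8 1.1 0.6
   vertex 1.2 3.5 2.6
  endloop
 endfacet
 facet normal 0.727 -0.617 0.303
  outer loop
   vertex 3.0 1.7 2.2
   vertex 3.9 3.3 3.3
   vertex 0.6 0.1 4.7
  endloop
 endfacet
 facet normal 0.671 -0.718 0.185
  outer loop
   vertex 3.0 1.7 2.2
   vertex 0.6 0.1 4.7
   vertex 2.8 1.1 0.6
  endloop
 endfacet
 facet normal 0.838 -0.538 0.097
  outer loop
   vertex 3.0 1.7 2.2
   vertex 2.8 1.1 0.6
   vertex 3.9 3.3 3.3
  endloop
 endfacet
 facet normal -0.957 -0.010 -0.290
  outer loop
   vertex 1.1 1.5 3.0
   vertex 0.6 0.1 4.7
   vertex 1.2 3.5 2.6
  endloop
 endfacet
 facet normal -0.795 -0.332 -0.508
  outer loop
   vertex 1.1 1.5 3.0
   vertex 2.8 1.1 0.6
   vertex 0.6 0.1 4.7
  endloop
 endfacet
 facet normal -0.820 -0.073 -0.568
  outer loop
   vertex 1.1 1.5 3.0
   vertex 1.2 3.5 2.6
   vertex 2.8 1.1 0.6
  endloop
 endfacet
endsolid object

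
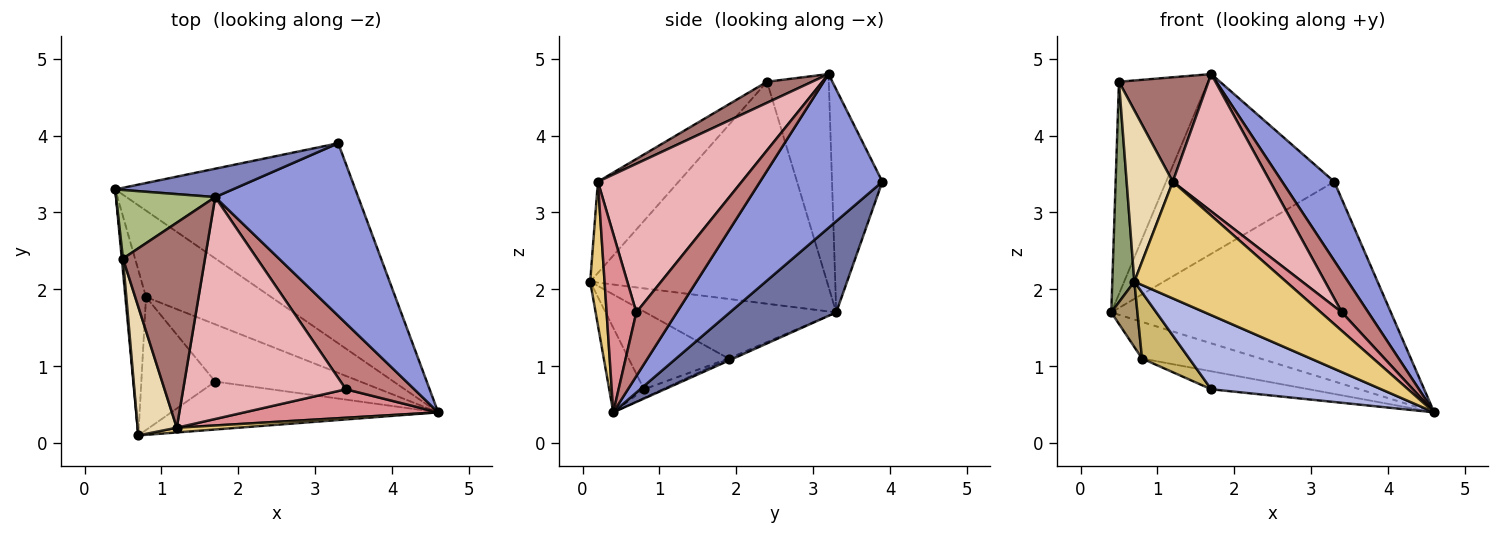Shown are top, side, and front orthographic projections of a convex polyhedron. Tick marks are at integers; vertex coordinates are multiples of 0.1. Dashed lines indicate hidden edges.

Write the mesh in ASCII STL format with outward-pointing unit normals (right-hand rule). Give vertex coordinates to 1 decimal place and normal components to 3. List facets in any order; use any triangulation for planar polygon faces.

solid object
 facet normal 0.260 0.682 -0.684
  outer loop
   vertex 3.3 3.9 3.4
   vertex 4.6 0.4 0.4
   vertex 0.4 3.3 1.7
  endloop
 endfacet
 facet normal -0.284 0.947 0.149
  outer loop
   vertex 3.3 3.9 3.4
   vertex 0.4 3.3 1.7
   vertex 1.7 3.2 4.8
  endloop
 endfacet
 facet normal 0.699 -0.298 0.650
  outer loop
   vertex 3.3 3.9 3.4
   vertex 1.7 3.2 4.8
   vertex 4.6 0.4 0.4
  endloop
 endfacet
 facet normal -0.170 -0.828 -0.535
  outer loop
   vertex 1.7 0.8 0.7
   vertex 4.6 0.4 0.4
   vertex 0.7 0.1 2.1
  endloop
 endfacet
 facet normal -0.996 -0.093 0.005
  outer loop
   vertex 0.5 2.4 4.7
   vertex 0.4 3.3 1.7
   vertex 0.7 0.1 2.1
  endloop
 endfacet
 facet normal -0.551 0.794 0.257
  outer loop
   vertex 0.5 2.4 4.7
   vertex 1.7 3.2 4.8
   vertex 0.4 3.3 1.7
  endloop
 endfacet
 facet normal -0.016 0.390 -0.921
  outer loop
   vertex 0.8 1.9 1.1
   vertex 0.4 3.3 1.7
   vertex 4.6 0.4 0.4
  endloop
 endfacet
 facet normal -0.057 0.300 -0.952
  outer loop
   vertex 0.8 1.9 1.1
   vertex 4.6 0.4 0.4
   vertex 1.7 0.8 0.7
  endloop
 endfacet
 facet normal -0.937 -0.128 -0.325
  outer loop
   vertex 0.8 1.9 1.1
   vertex 0.7 0.1 2.1
   vertex 0.4 3.3 1.7
  endloop
 endfacet
 facet normal -0.686 -0.324 -0.652
  outer loop
   vertex 0.8 1.9 1.1
   vertex 1.7 0.8 0.7
   vertex 0.7 0.1 2.1
  endloop
 endfacet
 facet normal 0.094 -0.995 0.040
  outer loop
   vertex 1.2 0.2 3.4
   vertex 0.7 0.1 2.1
   vertex 4.6 0.4 0.4
  endloop
 endfacet
 facet normal -0.814 -0.465 0.349
  outer loop
   vertex 1.2 0.2 3.4
   vertex 0.5 2.4 4.7
   vertex 0.7 0.1 2.1
  endloop
 endfacet
 facet normal 0.223 -0.442 0.869
  outer loop
   vertex 1.2 0.2 3.4
   vertex 1.7 3.2 4.8
   vertex 0.5 2.4 4.7
  endloop
 endfacet
 facet normal 0.623 -0.406 0.669
  outer loop
   vertex 3.4 0.7 1.7
   vertex 4.6 0.4 0.4
   vertex 1.7 3.2 4.8
  endloop
 endfacet
 facet normal 0.611 -0.432 0.664
  outer loop
   vertex 3.4 0.7 1.7
   vertex 1.2 0.2 3.4
   vertex 4.6 0.4 0.4
  endloop
 endfacet
 facet normal 0.613 -0.416 0.672
  outer loop
   vertex 3.4 0.7 1.7
   vertex 1.7 3.2 4.8
   vertex 1.2 0.2 3.4
  endloop
 endfacet
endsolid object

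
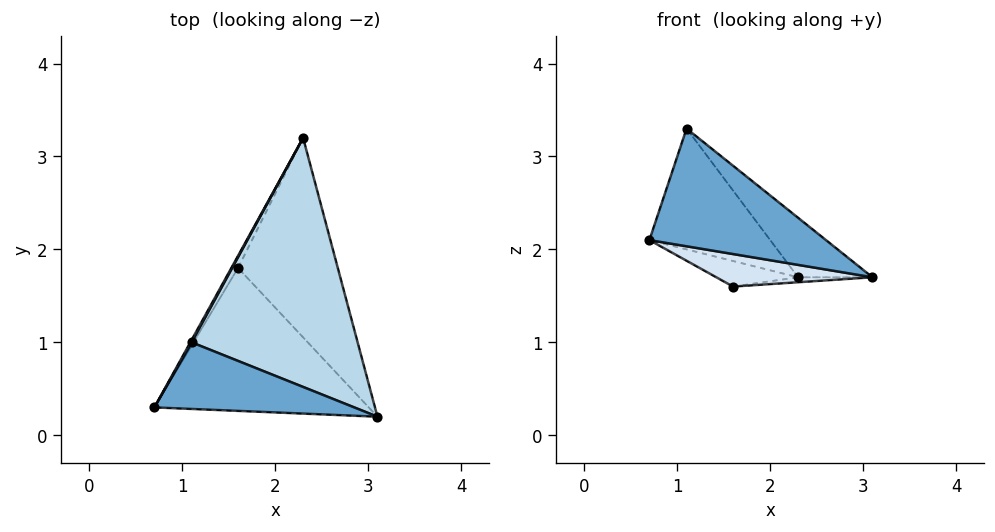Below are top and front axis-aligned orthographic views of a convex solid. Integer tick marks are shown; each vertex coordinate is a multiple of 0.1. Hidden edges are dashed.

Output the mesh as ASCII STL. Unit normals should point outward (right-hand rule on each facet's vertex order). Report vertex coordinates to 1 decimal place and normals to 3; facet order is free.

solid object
 facet normal 0.046 -0.869 0.492
  outer loop
   vertex 1.1 1.0 3.3
   vertex 0.7 0.3 2.1
   vertex 3.1 0.2 1.7
  endloop
 endfacet
 facet normal -0.875 0.484 0.009
  outer loop
   vertex 1.1 1.0 3.3
   vertex 2.3 3.2 1.7
   vertex 0.7 0.3 2.1
  endloop
 endfacet
 facet normal 0.657 0.175 0.733
  outer loop
   vertex 1.1 1.0 3.3
   vertex 3.1 0.2 1.7
   vertex 2.3 3.2 1.7
  endloop
 endfacet
 facet normal -0.169 -0.219 -0.961
  outer loop
   vertex 1.6 1.8 1.6
   vertex 3.1 0.2 1.7
   vertex 0.7 0.3 2.1
  endloop
 endfacet
 facet normal -0.867 0.449 -0.214
  outer loop
   vertex 1.6 1.8 1.6
   vertex 0.7 0.3 2.1
   vertex 2.3 3.2 1.7
  endloop
 endfacet
 facet normal 0.093 0.025 -0.995
  outer loop
   vertex 1.6 1.8 1.6
   vertex 2.3 3.2 1.7
   vertex 3.1 0.2 1.7
  endloop
 endfacet
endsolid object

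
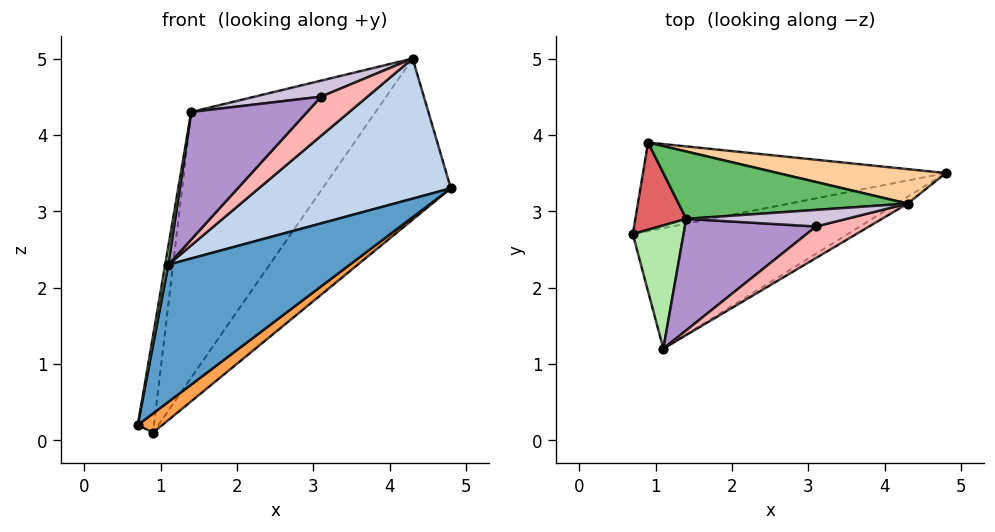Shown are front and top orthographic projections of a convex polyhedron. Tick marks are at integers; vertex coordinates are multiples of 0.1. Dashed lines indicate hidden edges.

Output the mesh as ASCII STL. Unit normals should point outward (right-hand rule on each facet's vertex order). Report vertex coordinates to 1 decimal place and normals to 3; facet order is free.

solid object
 facet normal 0.542 -0.631 -0.554
  outer loop
   vertex 1.1 1.2 2.3
   vertex 0.7 2.7 0.2
   vertex 4.8 3.5 3.3
  endloop
 endfacet
 facet normal 0.535 -0.844 -0.041
  outer loop
   vertex 4.3 3.1 5.0
   vertex 1.1 1.2 2.3
   vertex 4.8 3.5 3.3
  endloop
 endfacet
 facet normal 0.615 -0.167 -0.771
  outer loop
   vertex 0.9 3.9 0.1
   vertex 4.8 3.5 3.3
   vertex 0.7 2.7 0.2
  endloop
 endfacet
 facet normal -0.071 0.975 0.209
  outer loop
   vertex 0.9 3.9 0.1
   vertex 4.3 3.1 5.0
   vertex 4.8 3.5 3.3
  endloop
 endfacet
 facet normal -0.125 0.962 0.244
  outer loop
   vertex 1.4 2.9 4.3
   vertex 4.3 3.1 5.0
   vertex 0.9 3.9 0.1
  endloop
 endfacet
 facet normal -0.985 -0.025 0.169
  outer loop
   vertex 1.4 2.9 4.3
   vertex 0.7 2.7 0.2
   vertex 1.1 1.2 2.3
  endloop
 endfacet
 facet normal -0.972 0.175 0.157
  outer loop
   vertex 1.4 2.9 4.3
   vertex 0.9 3.9 0.1
   vertex 0.7 2.7 0.2
  endloop
 endfacet
 facet normal -0.066 -0.777 0.626
  outer loop
   vertex 3.1 2.8 4.5
   vertex 1.1 1.2 2.3
   vertex 4.3 3.1 5.0
  endloop
 endfacet
 facet normal -0.121 -0.747 0.653
  outer loop
   vertex 3.1 2.8 4.5
   vertex 1.4 2.9 4.3
   vertex 1.1 1.2 2.3
  endloop
 endfacet
 facet normal -0.124 -0.690 0.713
  outer loop
   vertex 3.1 2.8 4.5
   vertex 4.3 3.1 5.0
   vertex 1.4 2.9 4.3
  endloop
 endfacet
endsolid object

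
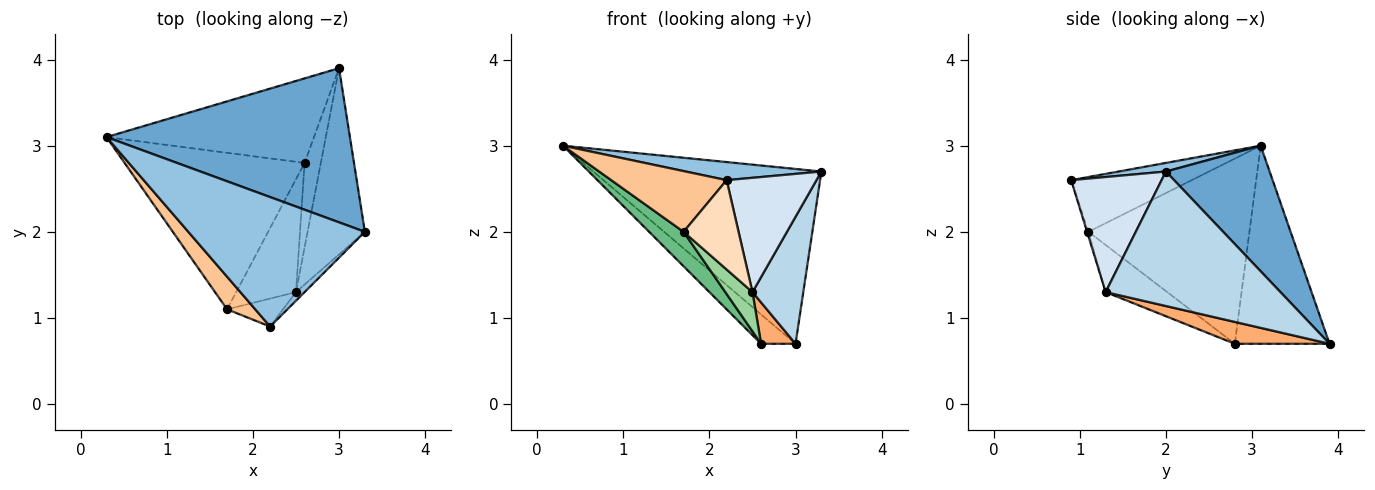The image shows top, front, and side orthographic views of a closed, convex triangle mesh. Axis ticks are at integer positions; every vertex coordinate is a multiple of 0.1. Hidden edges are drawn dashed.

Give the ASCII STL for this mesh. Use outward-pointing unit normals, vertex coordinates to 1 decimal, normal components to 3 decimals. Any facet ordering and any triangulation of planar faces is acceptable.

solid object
 facet normal 0.323 0.710 0.626
  outer loop
   vertex 3.0 3.9 0.7
   vertex 0.3 3.1 3.0
   vertex 3.3 2.0 2.7
  endloop
 endfacet
 facet normal 0.048 -0.138 0.989
  outer loop
   vertex 2.2 0.9 2.6
   vertex 3.3 2.0 2.7
   vertex 0.3 3.1 3.0
  endloop
 endfacet
 facet normal 0.889 -0.258 -0.379
  outer loop
   vertex 2.5 1.3 1.3
   vertex 3.0 3.9 0.7
   vertex 3.3 2.0 2.7
  endloop
 endfacet
 facet normal 0.709 -0.704 -0.053
  outer loop
   vertex 2.5 1.3 1.3
   vertex 3.3 2.0 2.7
   vertex 2.2 0.9 2.6
  endloop
 endfacet
 facet normal -0.670 0.244 -0.702
  outer loop
   vertex 2.6 2.8 0.7
   vertex 0.3 3.1 3.0
   vertex 3.0 3.9 0.7
  endloop
 endfacet
 facet normal 0.771 -0.280 -0.572
  outer loop
   vertex 2.6 2.8 0.7
   vertex 3.0 3.9 0.7
   vertex 2.5 1.3 1.3
  endloop
 endfacet
 facet normal -0.677 -0.648 0.348
  outer loop
   vertex 1.7 1.1 2.0
   vertex 2.2 0.9 2.6
   vertex 0.3 3.1 3.0
  endloop
 endfacet
 facet normal -0.023 -0.954 -0.299
  outer loop
   vertex 1.7 1.1 2.0
   vertex 2.5 1.3 1.3
   vertex 2.2 0.9 2.6
  endloop
 endfacet
 facet normal -0.709 -0.152 -0.689
  outer loop
   vertex 1.7 1.1 2.0
   vertex 0.3 3.1 3.0
   vertex 2.6 2.8 0.7
  endloop
 endfacet
 facet normal -0.597 -0.263 -0.758
  outer loop
   vertex 1.7 1.1 2.0
   vertex 2.6 2.8 0.7
   vertex 2.5 1.3 1.3
  endloop
 endfacet
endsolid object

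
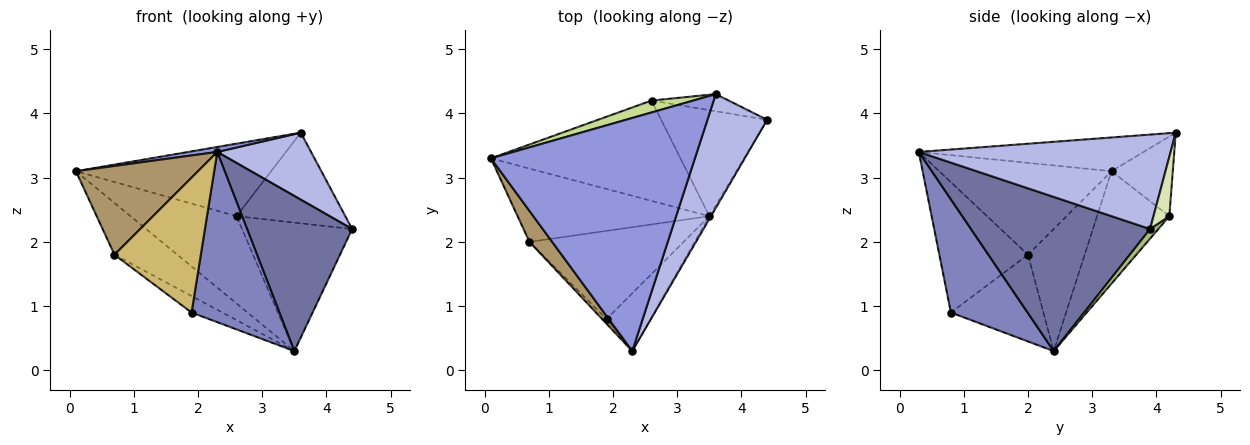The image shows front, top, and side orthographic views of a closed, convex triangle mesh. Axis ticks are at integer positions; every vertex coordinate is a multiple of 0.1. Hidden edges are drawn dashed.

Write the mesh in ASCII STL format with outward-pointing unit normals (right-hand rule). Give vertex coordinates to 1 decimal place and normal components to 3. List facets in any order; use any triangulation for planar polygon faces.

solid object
 facet normal 0.862 -0.506 -0.009
  outer loop
   vertex 3.5 2.4 0.3
   vertex 4.4 3.9 2.2
   vertex 2.3 0.3 3.4
  endloop
 endfacet
 facet normal 0.637 -0.730 -0.248
  outer loop
   vertex 1.9 0.8 0.9
   vertex 3.5 2.4 0.3
   vertex 2.3 0.3 3.4
  endloop
 endfacet
 facet normal -0.163 -0.021 0.986
  outer loop
   vertex 3.6 4.3 3.7
   vertex 0.1 3.3 3.1
   vertex 2.3 0.3 3.4
  endloop
 endfacet
 facet normal 0.806 -0.300 0.510
  outer loop
   vertex 3.6 4.3 3.7
   vertex 2.3 0.3 3.4
   vertex 4.4 3.9 2.2
  endloop
 endfacet
 facet normal -0.408 0.599 -0.689
  outer loop
   vertex 2.6 4.2 2.4
   vertex 3.5 2.4 0.3
   vertex 0.1 3.3 3.1
  endloop
 endfacet
 facet normal 0.058 0.770 -0.635
  outer loop
   vertex 2.6 4.2 2.4
   vertex 4.4 3.9 2.2
   vertex 3.5 2.4 0.3
  endloop
 endfacet
 facet normal -0.296 0.943 0.155
  outer loop
   vertex 2.6 4.2 2.4
   vertex 0.1 3.3 3.1
   vertex 3.6 4.3 3.7
  endloop
 endfacet
 facet normal 0.142 0.973 -0.184
  outer loop
   vertex 2.6 4.2 2.4
   vertex 3.6 4.3 3.7
   vertex 4.4 3.9 2.2
  endloop
 endfacet
 facet normal -0.800 -0.567 0.198
  outer loop
   vertex 0.7 2.0 1.8
   vertex 2.3 0.3 3.4
   vertex 0.1 3.3 3.1
  endloop
 endfacet
 facet normal -0.716 -0.697 -0.025
  outer loop
   vertex 0.7 2.0 1.8
   vertex 1.9 0.8 0.9
   vertex 2.3 0.3 3.4
  endloop
 endfacet
 facet normal -0.461 0.512 -0.725
  outer loop
   vertex 0.7 2.0 1.8
   vertex 0.1 3.3 3.1
   vertex 3.5 2.4 0.3
  endloop
 endfacet
 facet normal -0.484 0.161 -0.860
  outer loop
   vertex 0.7 2.0 1.8
   vertex 3.5 2.4 0.3
   vertex 1.9 0.8 0.9
  endloop
 endfacet
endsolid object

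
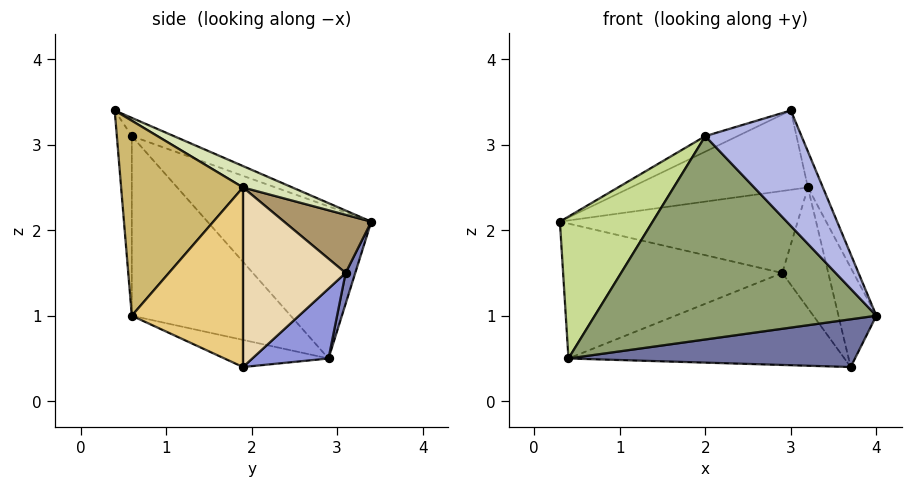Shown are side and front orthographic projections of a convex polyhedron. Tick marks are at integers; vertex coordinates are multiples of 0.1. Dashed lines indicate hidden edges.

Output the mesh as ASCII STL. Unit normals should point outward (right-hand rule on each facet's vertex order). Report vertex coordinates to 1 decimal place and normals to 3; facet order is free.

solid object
 facet normal -0.161 -0.444 -0.881
  outer loop
   vertex 0.4 2.9 0.5
   vertex 3.7 1.9 0.4
   vertex 4.0 0.6 1.0
  endloop
 endfacet
 facet normal 0.042 0.954 -0.296
  outer loop
   vertex 2.9 3.1 1.5
   vertex 0.4 2.9 0.5
   vertex 0.3 3.4 2.1
  endloop
 endfacet
 facet normal 0.202 0.732 -0.651
  outer loop
   vertex 2.9 3.1 1.5
   vertex 3.7 1.9 0.4
   vertex 0.4 2.9 0.5
  endloop
 endfacet
 facet normal -0.152 -0.978 -0.145
  outer loop
   vertex 2.0 0.6 3.1
   vertex 4.0 0.6 1.0
   vertex 3.0 0.4 3.4
  endloop
 endfacet
 facet normal -0.445 -0.789 -0.424
  outer loop
   vertex 2.0 0.6 3.1
   vertex 0.4 2.9 0.5
   vertex 4.0 0.6 1.0
  endloop
 endfacet
 facet normal -0.247 0.189 0.950
  outer loop
   vertex 2.0 0.6 3.1
   vertex 3.0 0.4 3.4
   vertex 0.3 3.4 2.1
  endloop
 endfacet
 facet normal -0.866 -0.490 0.099
  outer loop
   vertex 2.0 0.6 3.1
   vertex 0.3 3.4 2.1
   vertex 0.4 2.9 0.5
  endloop
 endfacet
 facet normal 0.138 0.496 0.857
  outer loop
   vertex 3.2 1.9 2.5
   vertex 0.3 3.4 2.1
   vertex 3.0 0.4 3.4
  endloop
 endfacet
 facet normal 0.241 0.656 0.715
  outer loop
   vertex 3.2 1.9 2.5
   vertex 2.9 3.1 1.5
   vertex 0.3 3.4 2.1
  endloop
 endfacet
 facet normal 0.914 0.112 0.390
  outer loop
   vertex 3.2 1.9 2.5
   vertex 3.0 0.4 3.4
   vertex 4.0 0.6 1.0
  endloop
 endfacet
 facet normal 0.923 0.315 0.220
  outer loop
   vertex 3.2 1.9 2.5
   vertex 4.0 0.6 1.0
   vertex 3.7 1.9 0.4
  endloop
 endfacet
 facet normal 0.892 0.400 0.212
  outer loop
   vertex 3.2 1.9 2.5
   vertex 3.7 1.9 0.4
   vertex 2.9 3.1 1.5
  endloop
 endfacet
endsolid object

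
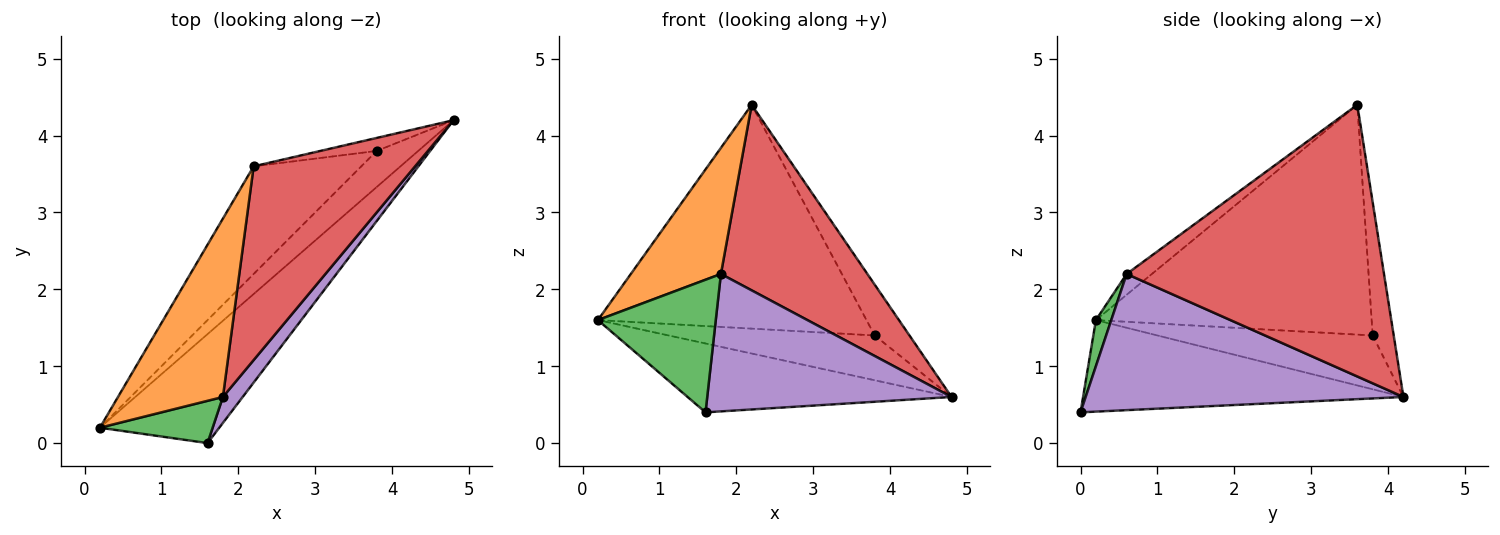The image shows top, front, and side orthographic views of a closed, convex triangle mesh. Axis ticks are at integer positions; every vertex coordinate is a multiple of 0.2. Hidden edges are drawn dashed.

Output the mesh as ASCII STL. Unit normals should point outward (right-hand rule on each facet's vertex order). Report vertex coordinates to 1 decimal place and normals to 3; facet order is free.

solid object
 facet normal -0.544 0.448 -0.709
  outer loop
   vertex 1.6 0.0 0.4
   vertex 0.2 0.2 1.6
   vertex 4.8 4.2 0.6
  endloop
 endfacet
 facet normal -0.160 -0.570 0.806
  outer loop
   vertex 1.8 0.6 2.2
   vertex 2.2 3.6 4.4
   vertex 0.2 0.2 1.6
  endloop
 endfacet
 facet normal 0.123 -0.945 0.301
  outer loop
   vertex 1.8 0.6 2.2
   vertex 0.2 0.2 1.6
   vertex 1.6 0.0 0.4
  endloop
 endfacet
 facet normal 0.772 -0.439 0.459
  outer loop
   vertex 1.8 0.6 2.2
   vertex 4.8 4.2 0.6
   vertex 2.2 3.6 4.4
  endloop
 endfacet
 facet normal 0.788 -0.606 0.114
  outer loop
   vertex 1.8 0.6 2.2
   vertex 1.6 0.0 0.4
   vertex 4.8 4.2 0.6
  endloop
 endfacet
 facet normal -0.631 0.604 -0.487
  outer loop
   vertex 3.8 3.8 1.4
   vertex 4.8 4.2 0.6
   vertex 0.2 0.2 1.6
  endloop
 endfacet
 facet normal -0.679 0.661 -0.318
  outer loop
   vertex 3.8 3.8 1.4
   vertex 0.2 0.2 1.6
   vertex 2.2 3.6 4.4
  endloop
 endfacet
 facet normal -0.505 0.836 -0.214
  outer loop
   vertex 3.8 3.8 1.4
   vertex 2.2 3.6 4.4
   vertex 4.8 4.2 0.6
  endloop
 endfacet
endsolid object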